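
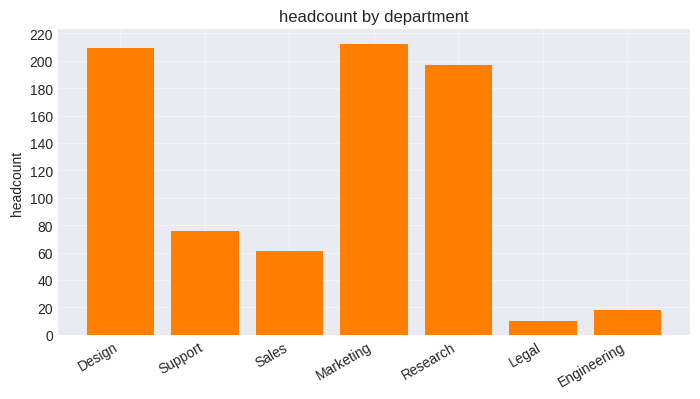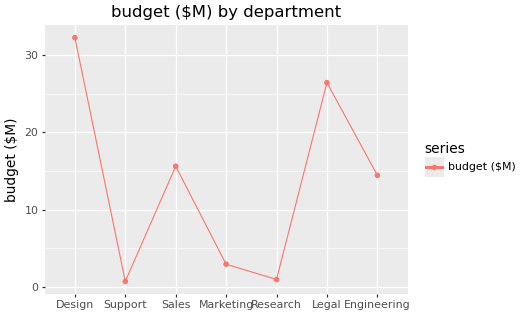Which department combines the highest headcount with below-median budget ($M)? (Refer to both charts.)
Chart 2 median budget ($M) ≈ 15; below-median departments: Support, Marketing, Research. Among those, Marketing has the highest headcount (≈ 220).

Marketing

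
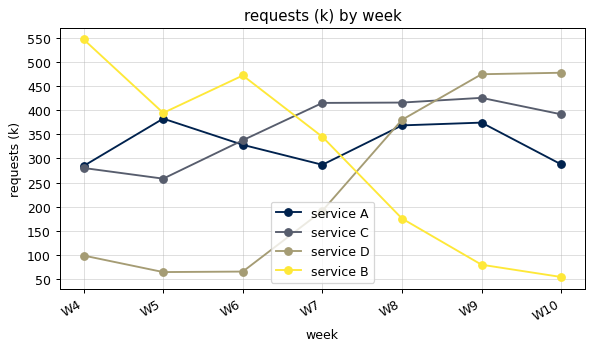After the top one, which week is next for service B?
W6

Top 3 for service B: W4 ≈ 550, W6 ≈ 450, W5 ≈ 400.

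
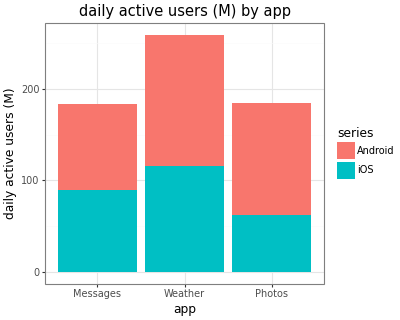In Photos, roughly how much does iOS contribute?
iOS top ≈ 50, bottom ≈ 0; segment ≈ 50.

≈ 50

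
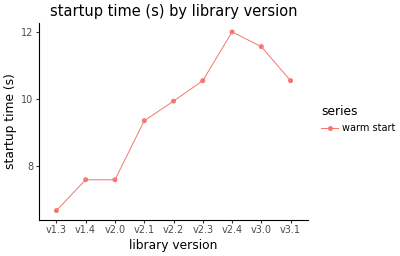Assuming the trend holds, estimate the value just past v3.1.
Last three: 12.0, 11.5, 10.5 → slope ≈ -0.75/step → next ≈ 9.75.

≈ 9.75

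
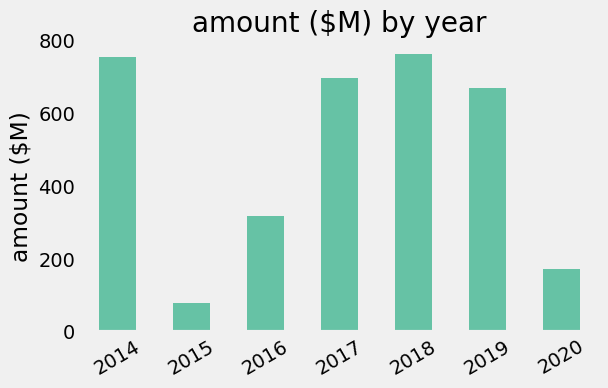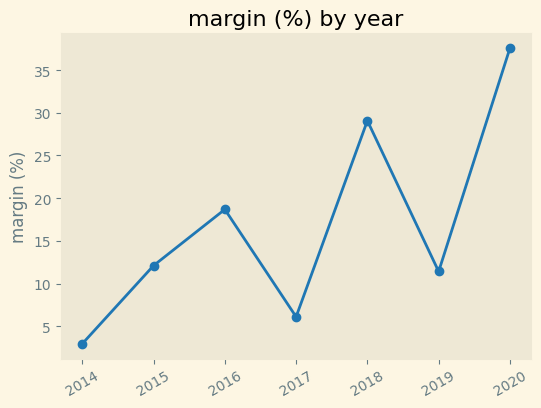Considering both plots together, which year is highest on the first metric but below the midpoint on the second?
Chart 2 median margin (%) ≈ 10; below-median years: 2014, 2017, 2019. Among those, 2014 has the highest amount ($M) (≈ 800).

2014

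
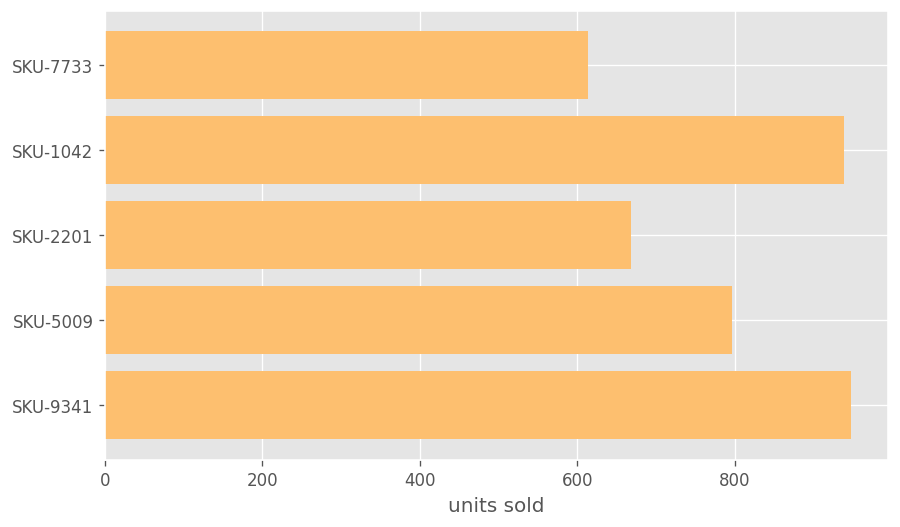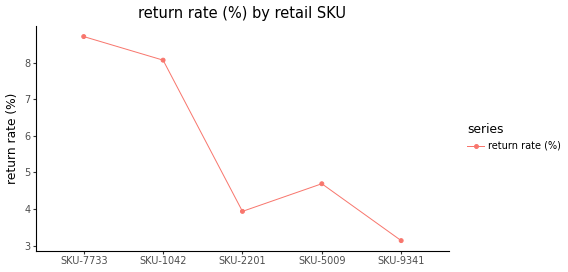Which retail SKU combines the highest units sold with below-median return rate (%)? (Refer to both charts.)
Chart 2 median return rate (%) ≈ 5; below-median retail SKUs: SKU-2201, SKU-9341. Among those, SKU-9341 has the highest units sold (≈ 900).

SKU-9341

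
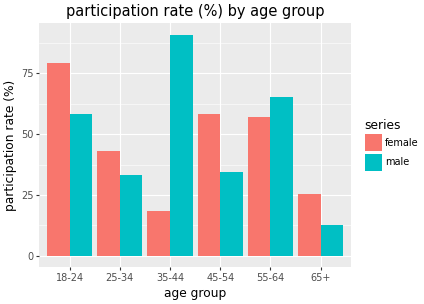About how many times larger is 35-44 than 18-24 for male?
35-44 ≈ 90, 18-24 ≈ 60; 90/60 ≈ 1.5.

≈ 1.5×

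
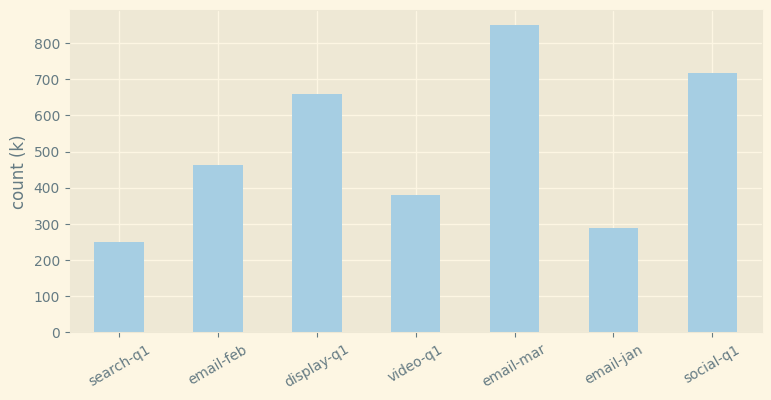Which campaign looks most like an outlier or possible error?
email-mar

email-mar ≈ 800; the rest sit between ≈ 200 and ≈ 700.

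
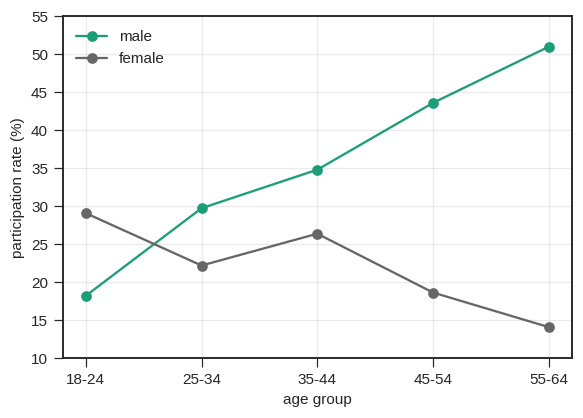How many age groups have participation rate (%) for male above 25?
4

Above 25: 25-34, 35-44, 45-54, 55-64.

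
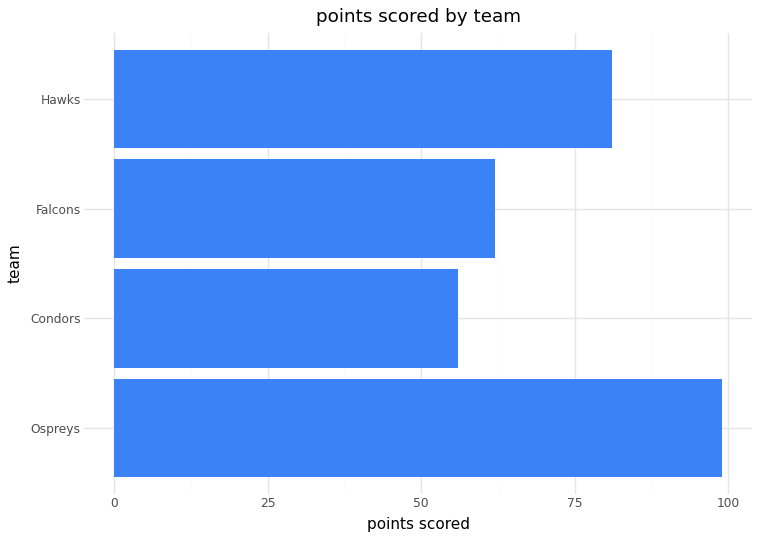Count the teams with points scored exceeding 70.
Above 70: Ospreys, Hawks.

2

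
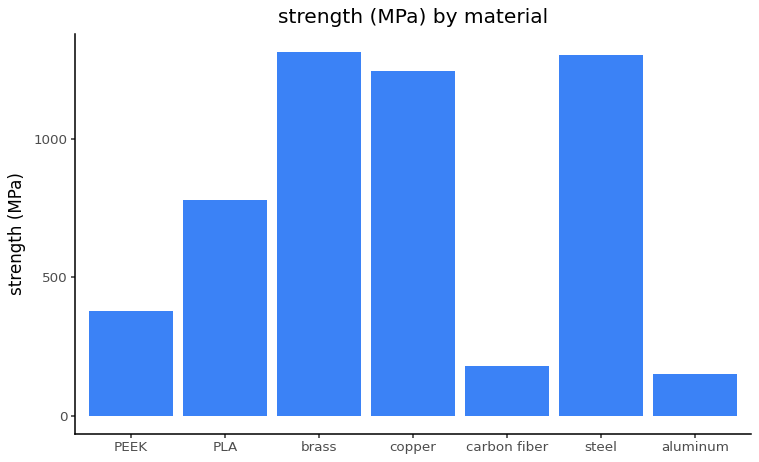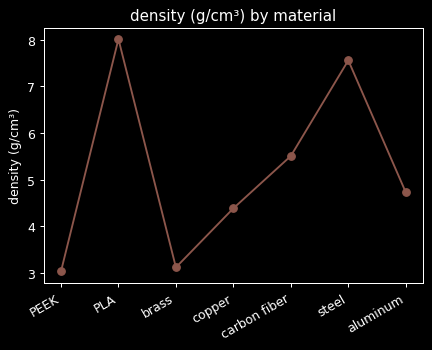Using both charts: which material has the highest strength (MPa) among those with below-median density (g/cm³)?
brass

Chart 2 median density (g/cm³) ≈ 5; below-median materials: PEEK, brass, copper. Among those, brass has the highest strength (MPa) (≈ 1400).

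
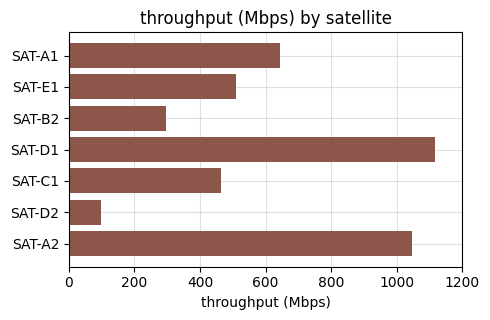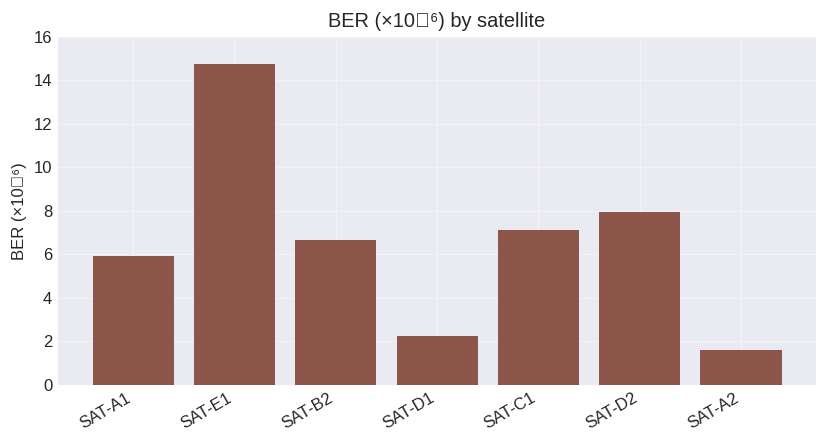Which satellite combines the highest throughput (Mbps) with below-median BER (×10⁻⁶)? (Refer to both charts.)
Chart 2 median BER (×10⁻⁶) ≈ 6; below-median satellites: SAT-A1, SAT-D1, SAT-A2. Among those, SAT-D1 has the highest throughput (Mbps) (≈ 1200).

SAT-D1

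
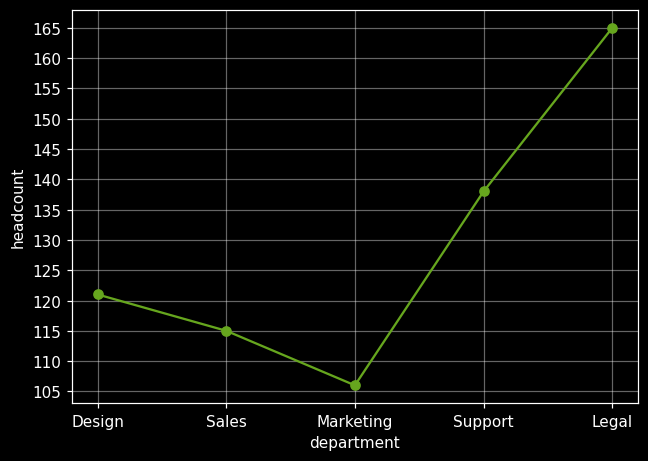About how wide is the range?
≈ 60

Max Legal ≈ 165, min Marketing ≈ 105; range ≈ 60.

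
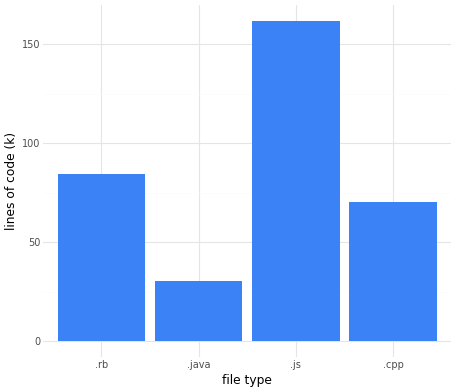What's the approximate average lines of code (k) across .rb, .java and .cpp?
(80 + 40 + 80) / 3 ≈ 67.

≈ 67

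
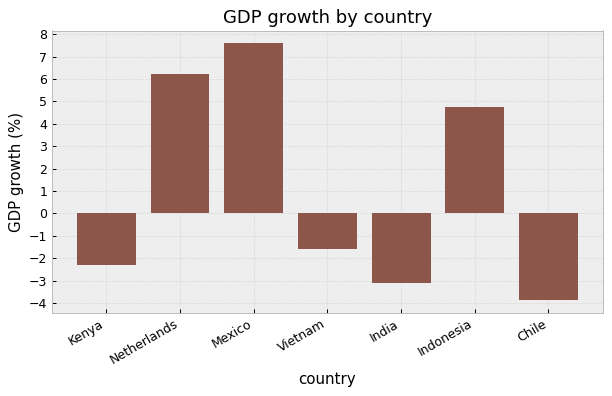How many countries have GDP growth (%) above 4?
3

Above 4: Netherlands, Mexico, Indonesia.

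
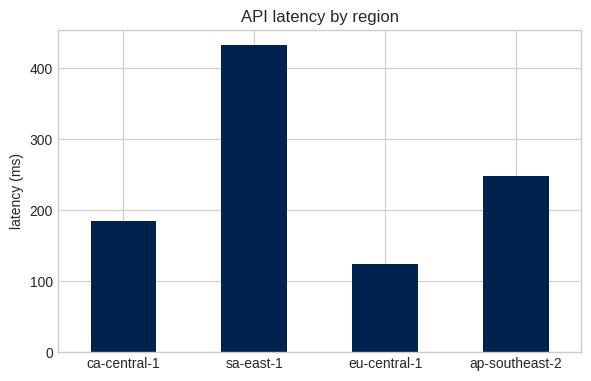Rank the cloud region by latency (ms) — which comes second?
Top 3: sa-east-1 ≈ 450, ap-southeast-2 ≈ 250, ca-central-1 ≈ 200.

ap-southeast-2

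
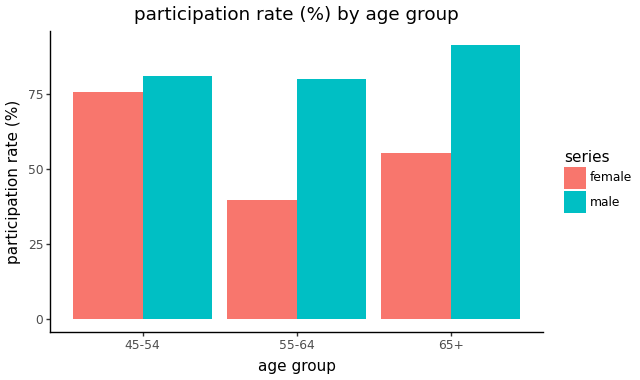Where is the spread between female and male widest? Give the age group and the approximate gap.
55-64, ≈ 40 %

55-64: female ≈ 40, male ≈ 80 → gap ≈ 40. Next-largest (65+) is only ≈ 30.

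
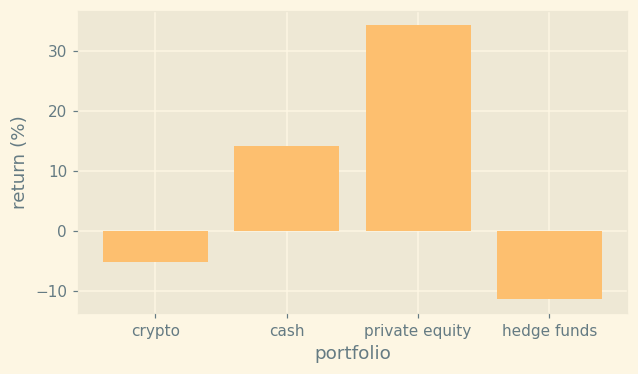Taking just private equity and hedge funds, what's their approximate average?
≈ 12

(35 + -10) / 2 ≈ 12.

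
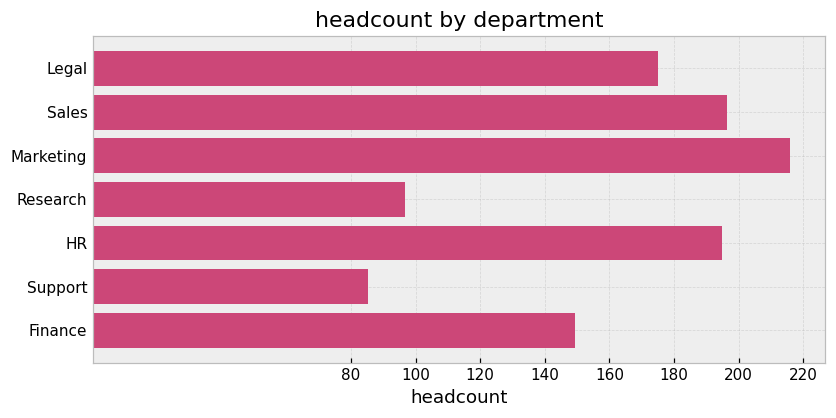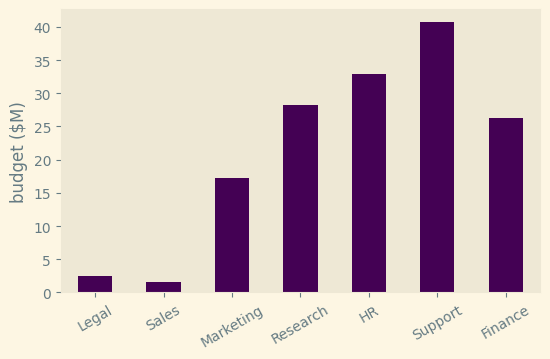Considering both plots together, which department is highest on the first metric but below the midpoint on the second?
Marketing

Chart 2 median budget ($M) ≈ 25; below-median departments: Legal, Sales, Marketing. Among those, Marketing has the highest headcount (≈ 220).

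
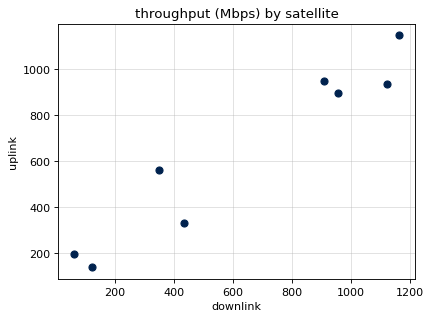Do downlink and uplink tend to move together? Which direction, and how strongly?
positive, strong

Points are positively correlated; strong (|r| ≈ 1.0).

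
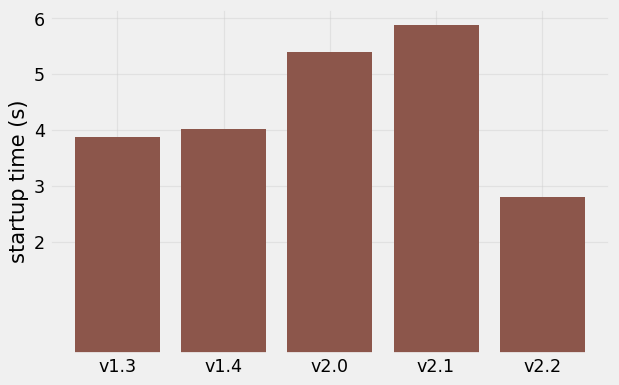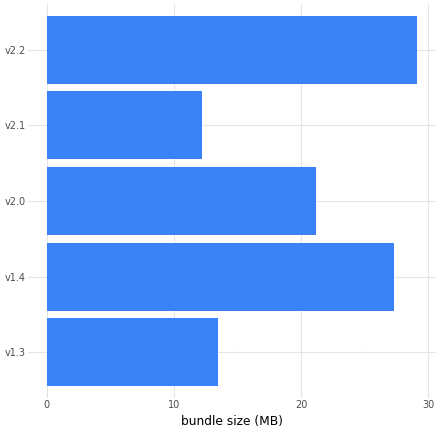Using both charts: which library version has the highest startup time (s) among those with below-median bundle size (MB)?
Chart 2 median bundle size (MB) ≈ 20; below-median library versions: v1.3, v2.1. Among those, v2.1 has the highest startup time (s) (≈ 6).

v2.1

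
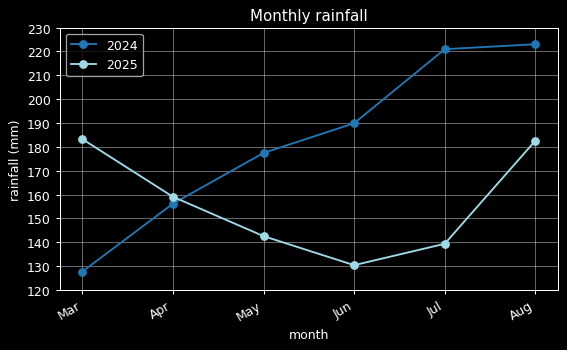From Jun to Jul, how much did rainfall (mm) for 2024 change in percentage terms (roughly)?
≈ +15.8%

Jun ≈ 190, Jul ≈ 220; (220 − 190) / 190 ≈ +15.8%.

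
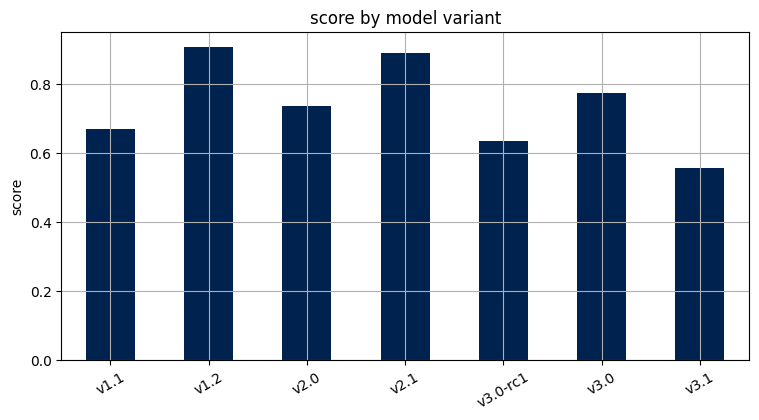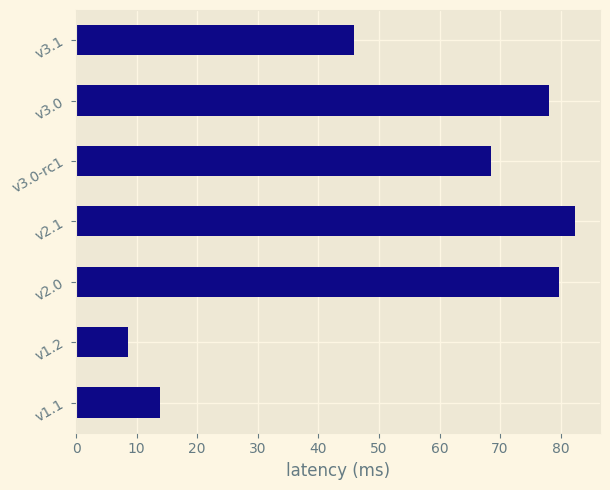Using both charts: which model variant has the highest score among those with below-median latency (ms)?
Chart 2 median latency (ms) ≈ 70; below-median model variants: v1.1, v1.2, v3.1. Among those, v1.2 has the highest score (≈ 0.9).

v1.2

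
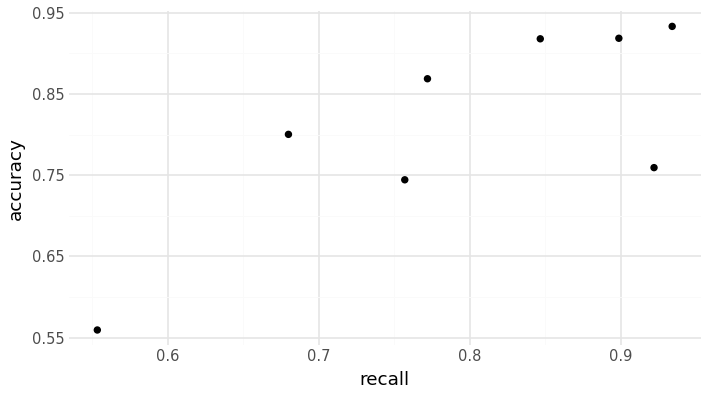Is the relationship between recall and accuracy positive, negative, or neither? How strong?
Points are positively correlated; strong (|r| ≈ 0.8).

positive, strong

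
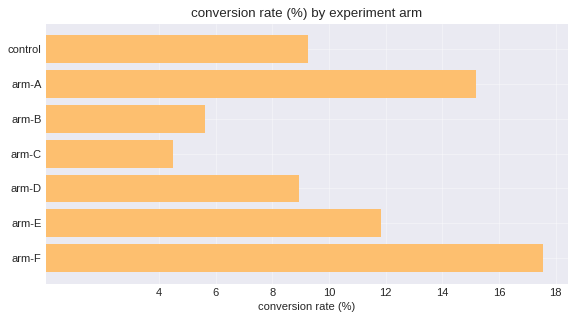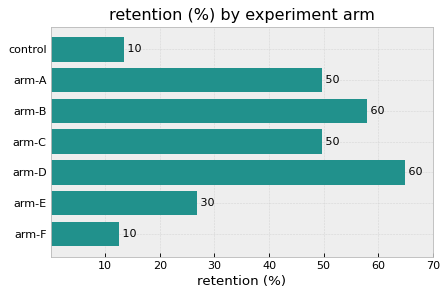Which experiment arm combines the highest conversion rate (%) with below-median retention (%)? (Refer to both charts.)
arm-F

Chart 2 median retention (%) ≈ 50; below-median experiment arms: control, arm-E, arm-F. Among those, arm-F has the highest conversion rate (%) (≈ 18).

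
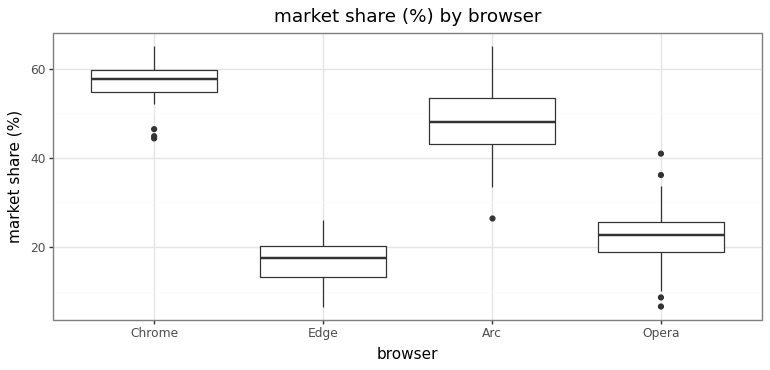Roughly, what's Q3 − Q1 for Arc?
≈ 10

Q3 ≈ 55, Q1 ≈ 45; IQR ≈ 10.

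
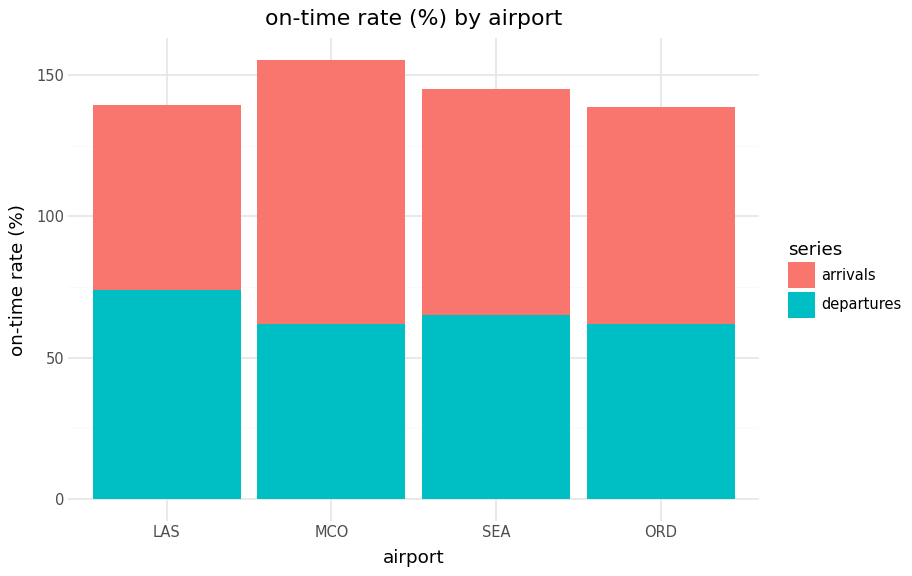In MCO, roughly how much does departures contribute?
departures top ≈ 60, bottom ≈ 0; segment ≈ 60.

≈ 60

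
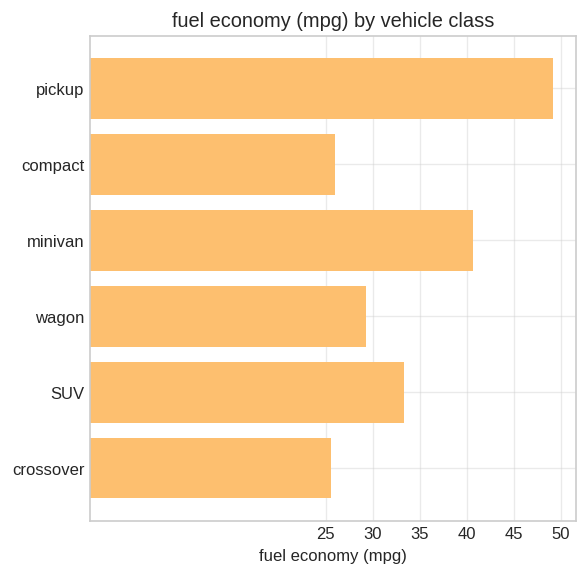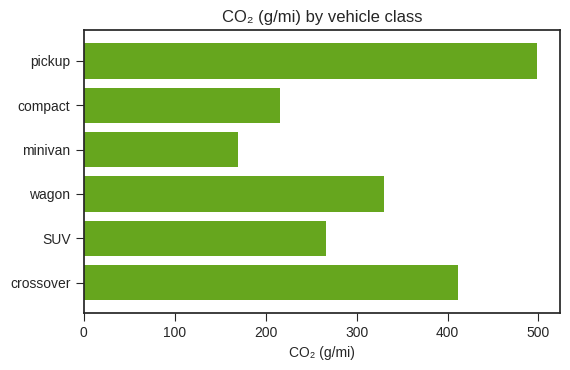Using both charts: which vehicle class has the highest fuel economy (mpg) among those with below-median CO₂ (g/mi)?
minivan

Chart 2 median CO₂ (g/mi) ≈ 300; below-median vehicle classes: compact, minivan, SUV. Among those, minivan has the highest fuel economy (mpg) (≈ 40).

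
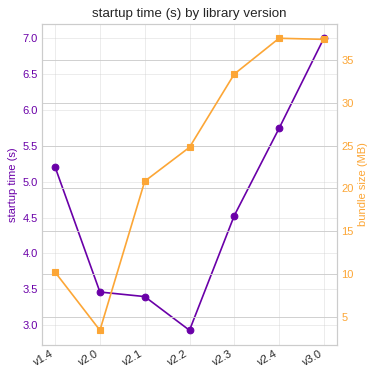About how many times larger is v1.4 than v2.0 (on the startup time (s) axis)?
v1.4 ≈ 5.0, v2.0 ≈ 3.5; 5.0/3.5 ≈ 1.43.

≈ 1.43×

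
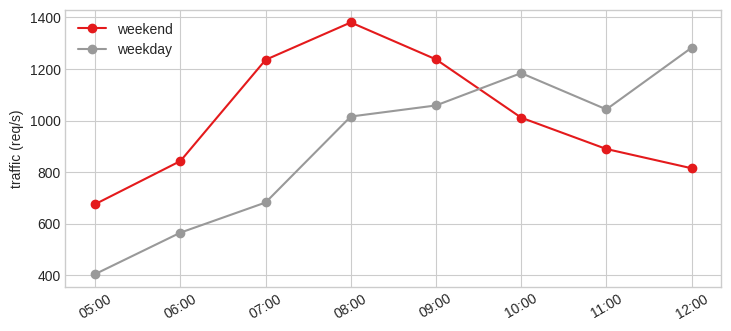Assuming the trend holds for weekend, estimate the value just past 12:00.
Last three: 1000, 900, 800 → slope ≈ -100/step → next ≈ 700.

≈ 700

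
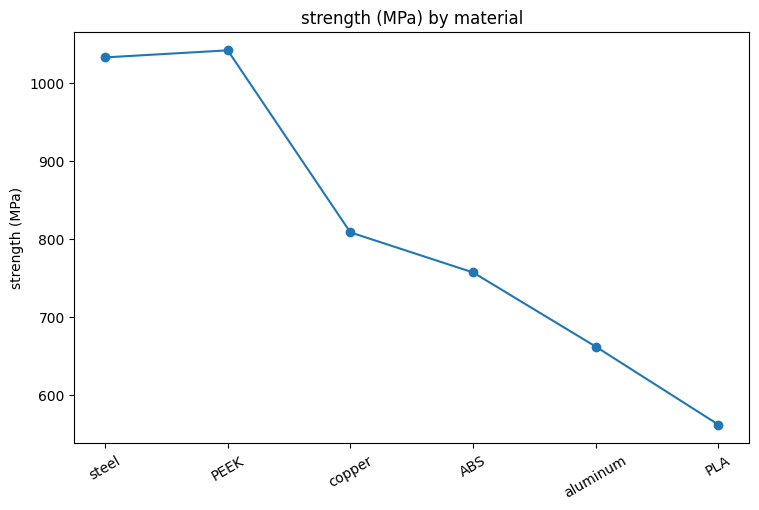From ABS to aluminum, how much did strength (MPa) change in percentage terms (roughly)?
≈ -13.3%

ABS ≈ 750, aluminum ≈ 650; (650 − 750) / 750 ≈ -13.3%.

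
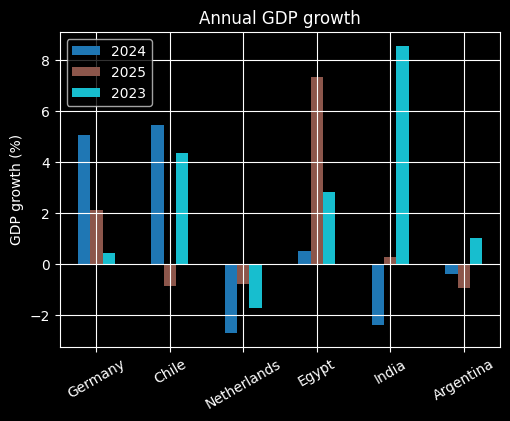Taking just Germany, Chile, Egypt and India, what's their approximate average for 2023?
≈ 4

(0 + 4 + 3 + 9) / 4 ≈ 4.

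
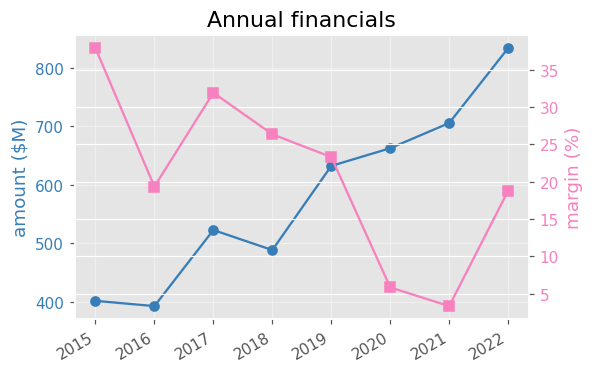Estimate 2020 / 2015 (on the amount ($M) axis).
≈ 1.62×

2020 ≈ 650, 2015 ≈ 400; 650/400 ≈ 1.62.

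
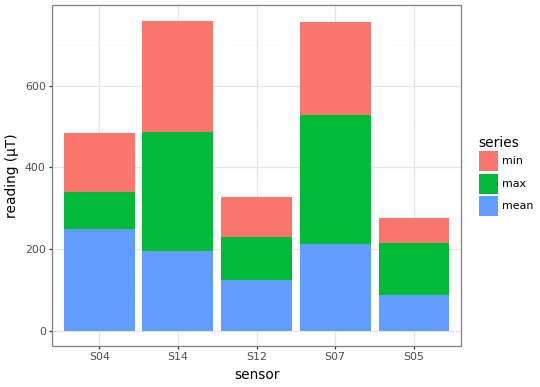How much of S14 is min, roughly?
≈ 300

min top ≈ 800, bottom ≈ 500; segment ≈ 300.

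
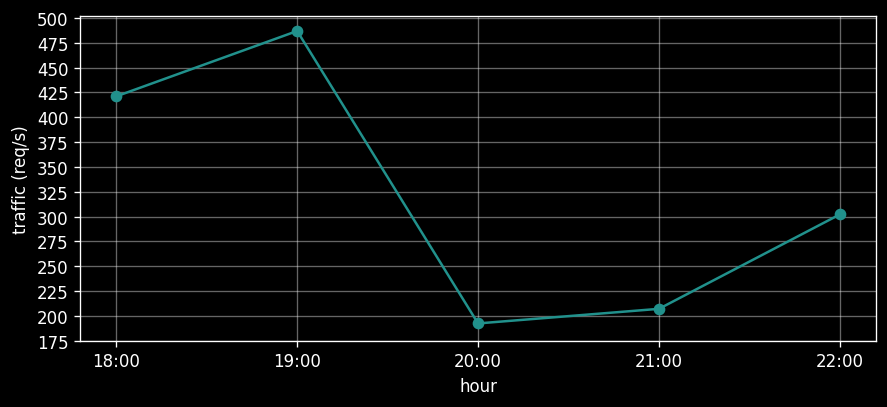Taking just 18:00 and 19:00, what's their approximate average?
(425 + 475) / 2 ≈ 450.

≈ 450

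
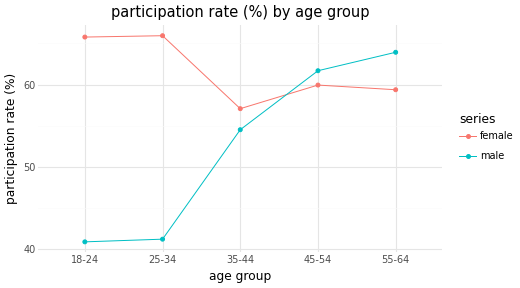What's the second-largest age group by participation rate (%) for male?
Top 3 for male: 55-64 ≈ 65, 45-54 ≈ 60, 35-44 ≈ 55.

45-54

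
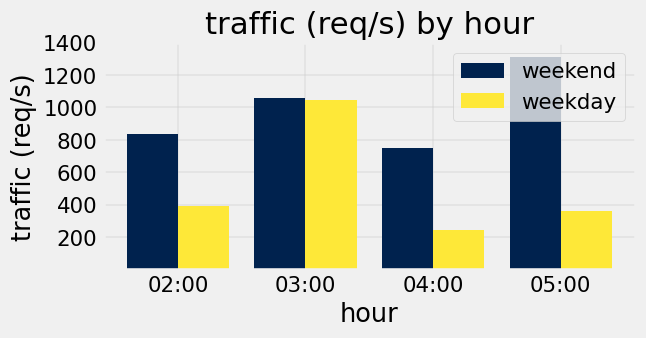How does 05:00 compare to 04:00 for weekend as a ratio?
05:00 ≈ 1400, 04:00 ≈ 800; 1400/800 ≈ 1.75.

≈ 1.75×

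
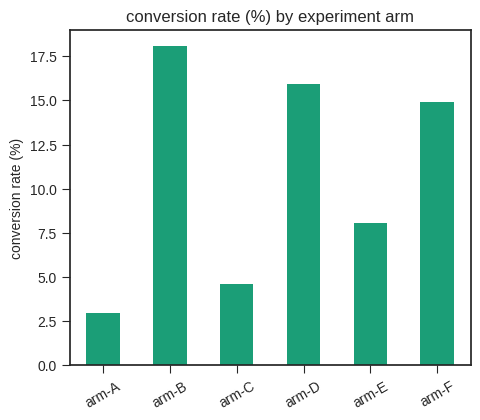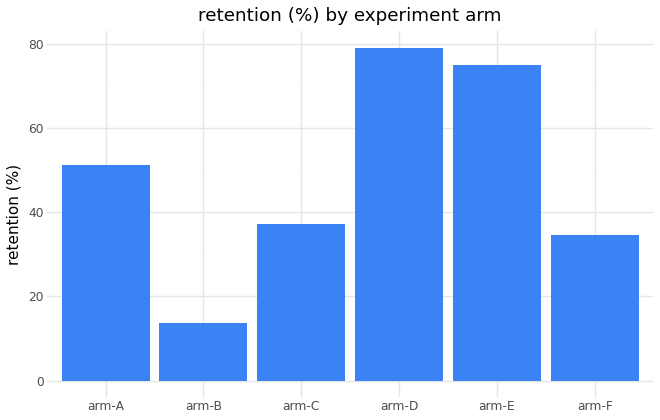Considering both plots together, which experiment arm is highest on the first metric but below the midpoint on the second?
Chart 2 median retention (%) ≈ 40; below-median experiment arms: arm-B, arm-C, arm-F. Among those, arm-B has the highest conversion rate (%) (≈ 18).

arm-B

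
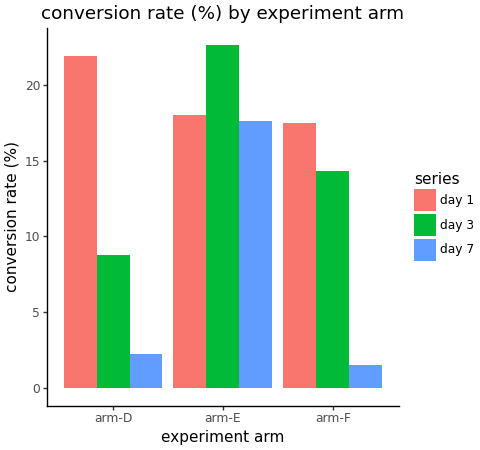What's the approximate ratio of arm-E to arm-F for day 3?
arm-E ≈ 22, arm-F ≈ 14; 22/14 ≈ 1.57.

≈ 1.57×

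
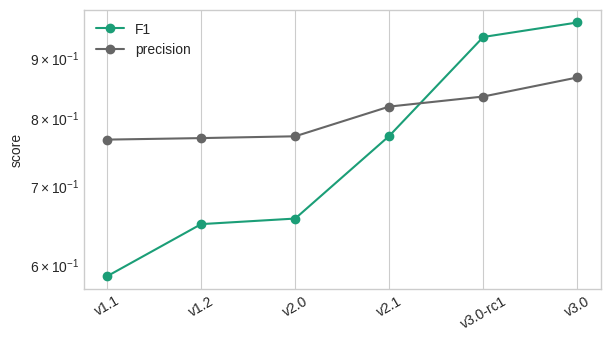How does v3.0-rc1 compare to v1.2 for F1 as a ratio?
v3.0-rc1 ≈ 0.95, v1.2 ≈ 0.65; 0.95/0.65 ≈ 1.46.

≈ 1.46×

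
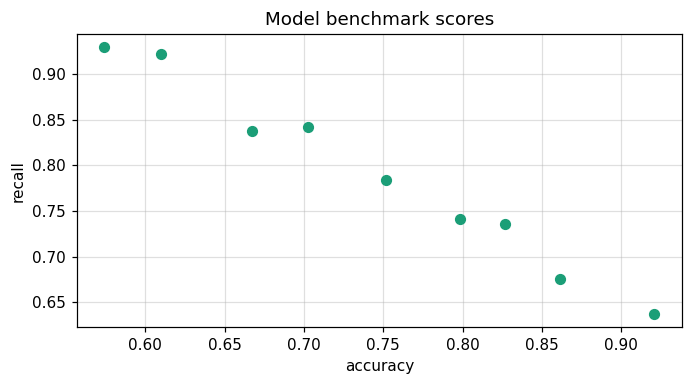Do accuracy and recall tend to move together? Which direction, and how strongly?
Points are negatively correlated; strong (|r| ≈ 1.0).

negative, strong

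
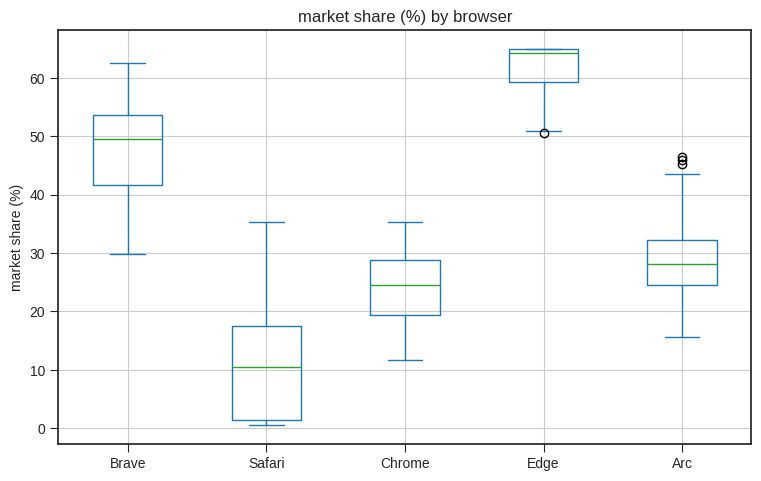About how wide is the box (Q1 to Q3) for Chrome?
Q3 ≈ 30, Q1 ≈ 20; IQR ≈ 10.

≈ 10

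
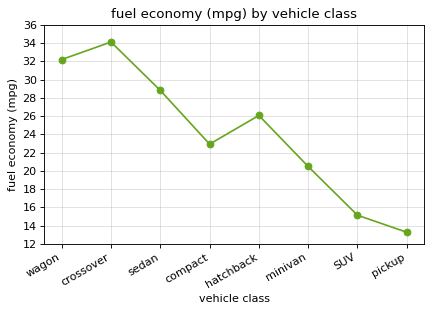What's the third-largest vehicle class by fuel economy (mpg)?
sedan

Top 4: crossover ≈ 34, wagon ≈ 32, sedan ≈ 28, hatchback ≈ 26.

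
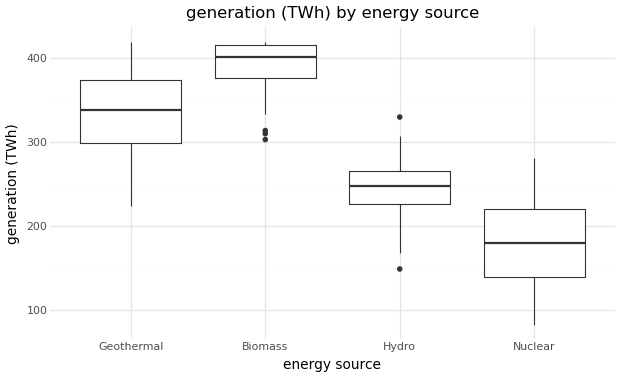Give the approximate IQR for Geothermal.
Q3 ≈ 380, Q1 ≈ 300; IQR ≈ 80.

≈ 80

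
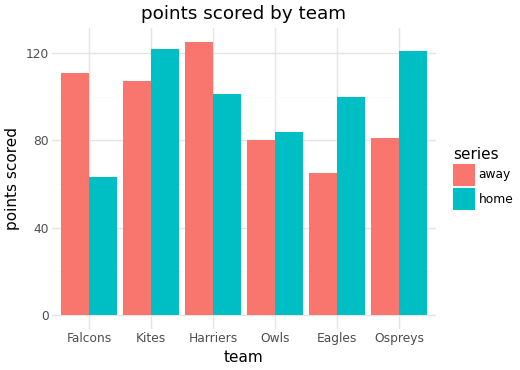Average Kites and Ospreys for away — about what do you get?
≈ 90

(100 + 80) / 2 ≈ 90.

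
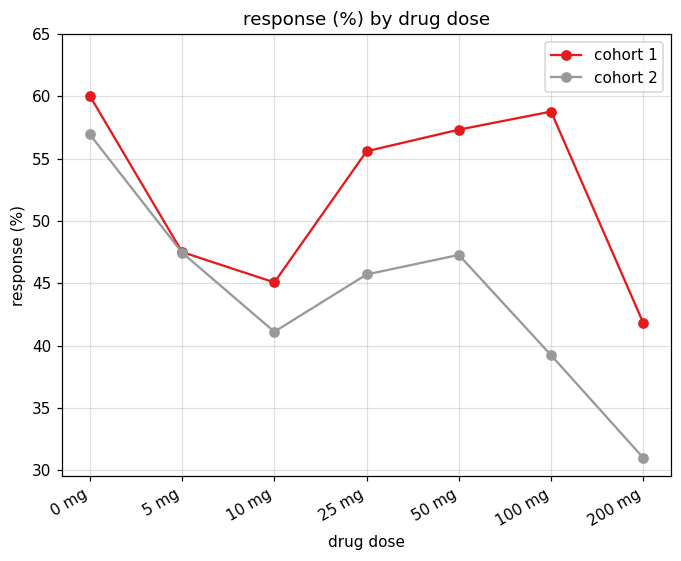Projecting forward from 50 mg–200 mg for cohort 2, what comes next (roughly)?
Last three: 45, 40, 30 → slope ≈ -7.5/step → next ≈ 22.5.

≈ 22.5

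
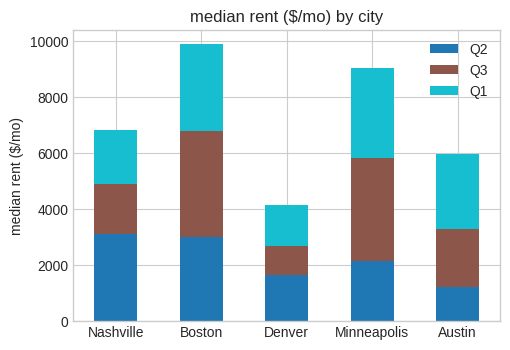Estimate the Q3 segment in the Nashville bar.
≈ 2000

Q3 top ≈ 5000, bottom ≈ 3000; segment ≈ 2000.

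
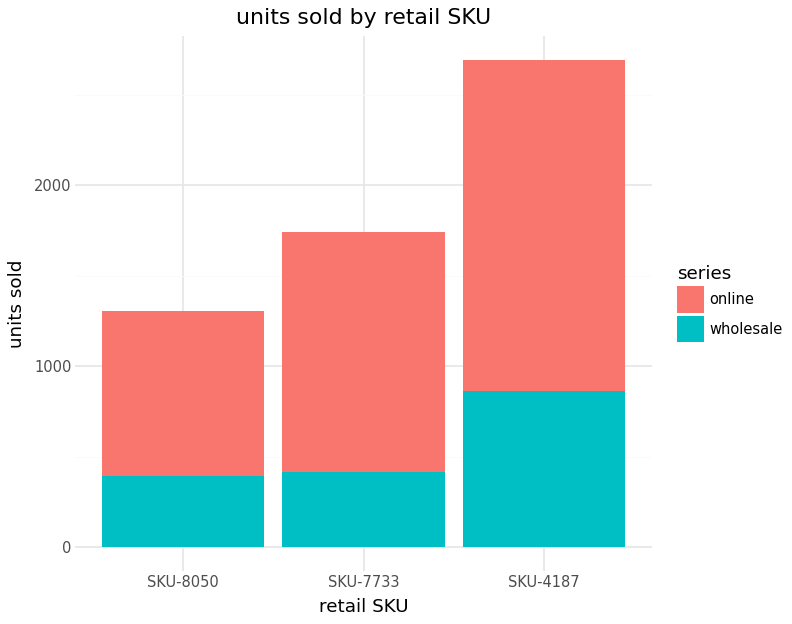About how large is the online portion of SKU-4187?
≈ 1500

online top ≈ 2500, bottom ≈ 1000; segment ≈ 1500.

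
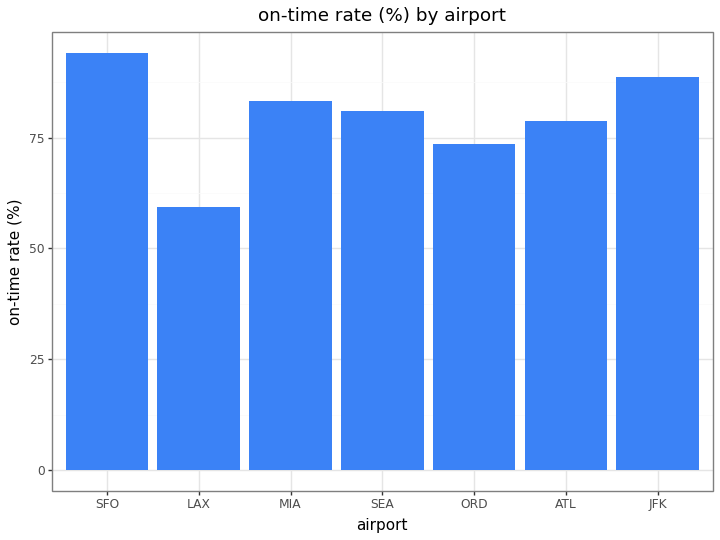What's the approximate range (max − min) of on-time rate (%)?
Max SFO ≈ 90, min LAX ≈ 60; range ≈ 30.

≈ 30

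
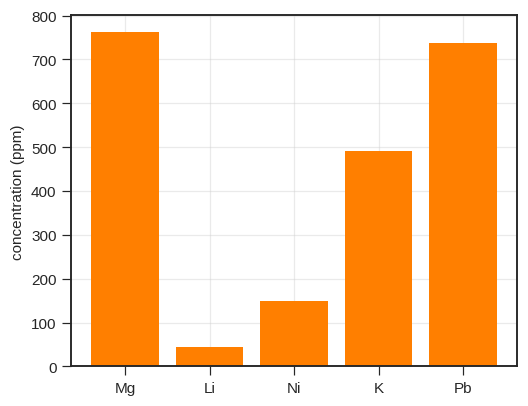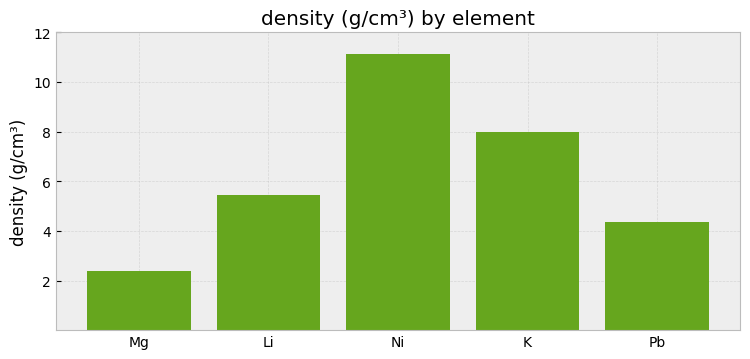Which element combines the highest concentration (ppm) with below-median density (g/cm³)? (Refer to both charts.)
Mg

Chart 2 median density (g/cm³) ≈ 6; below-median elements: Mg, Pb. Among those, Mg has the highest concentration (ppm) (≈ 800).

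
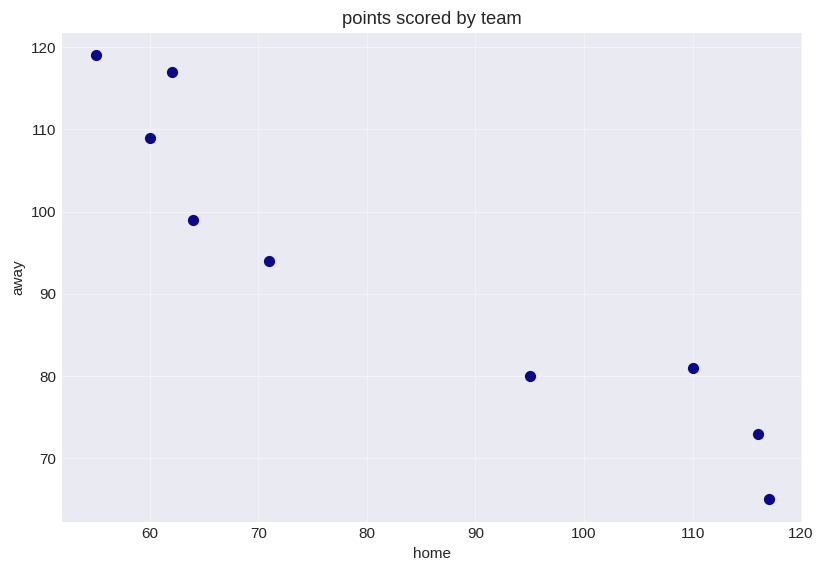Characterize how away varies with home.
negative, strong

Points are negatively correlated; strong (|r| ≈ 0.9).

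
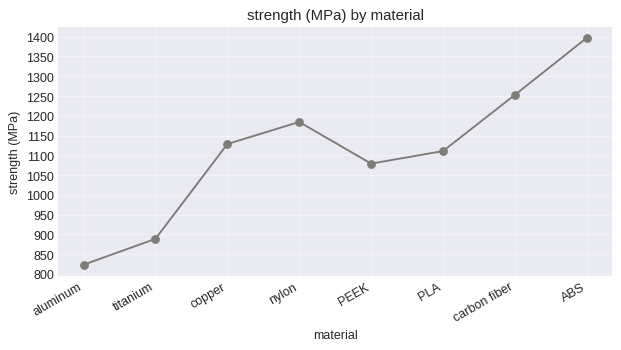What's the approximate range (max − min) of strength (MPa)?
≈ 600

Max ABS ≈ 1400, min aluminum ≈ 800; range ≈ 600.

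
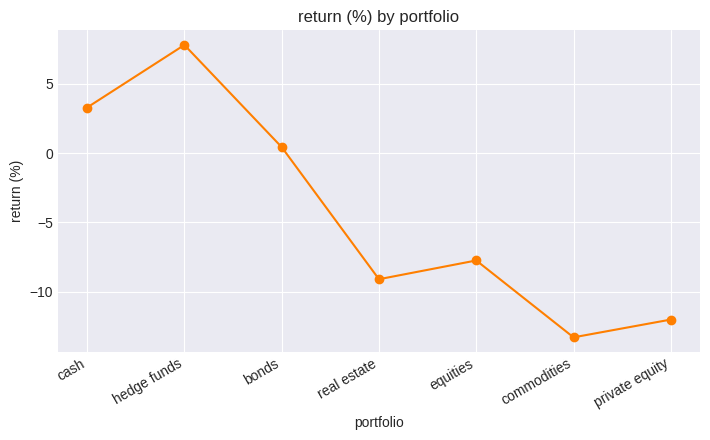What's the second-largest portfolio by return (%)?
cash

Top 3: hedge funds ≈ 8, cash ≈ 4, bonds ≈ 0.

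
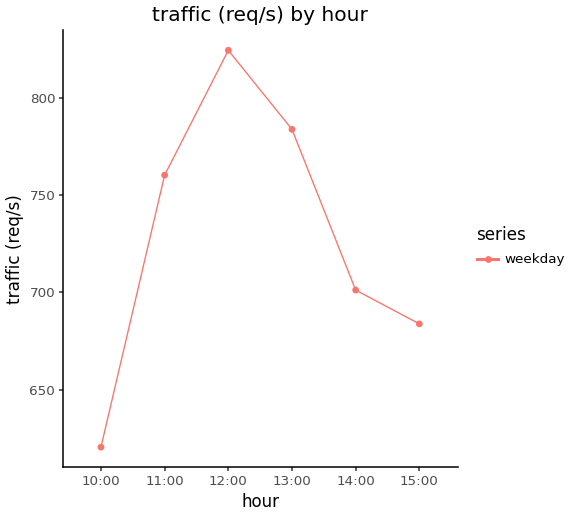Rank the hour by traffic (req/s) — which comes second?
Top 3: 12:00 ≈ 820, 13:00 ≈ 780, 11:00 ≈ 760.

13:00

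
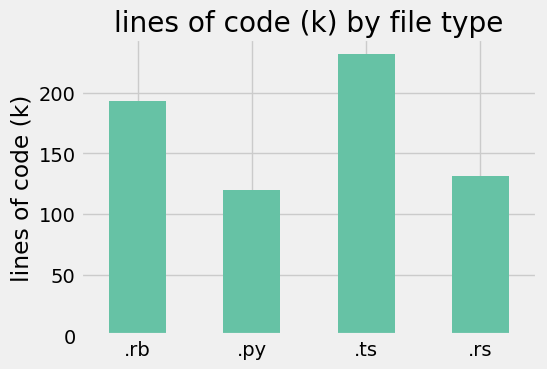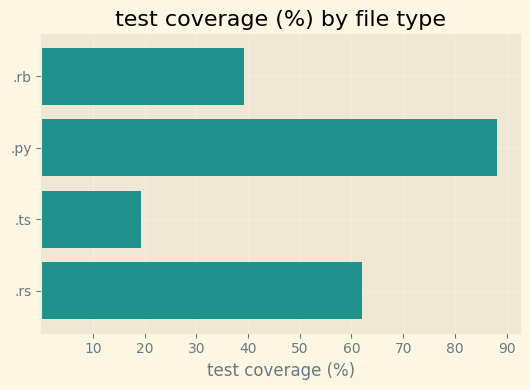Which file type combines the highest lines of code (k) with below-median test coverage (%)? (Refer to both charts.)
.ts

Chart 2 median test coverage (%) ≈ 50; below-median file types: .rb, .ts. Among those, .ts has the highest lines of code (k) (≈ 225).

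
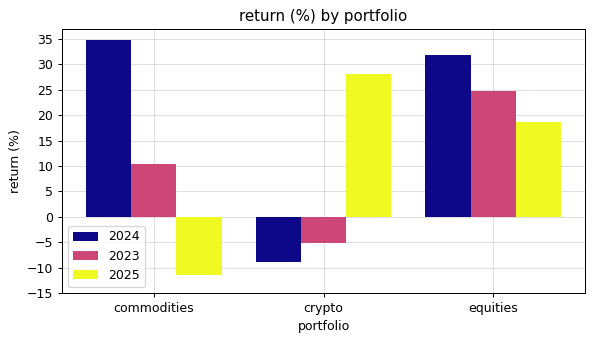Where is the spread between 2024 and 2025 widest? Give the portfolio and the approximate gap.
commodities: 2024 ≈ 35, 2025 ≈ -10 → gap ≈ 45. Next-largest (crypto) is only ≈ 40.

commodities, ≈ 45 %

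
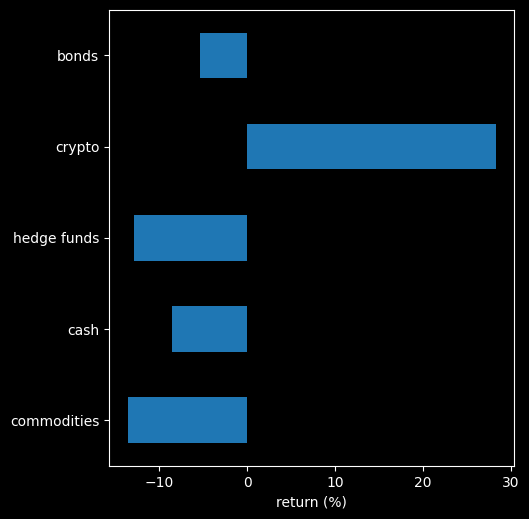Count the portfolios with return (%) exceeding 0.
1

Above 0: crypto.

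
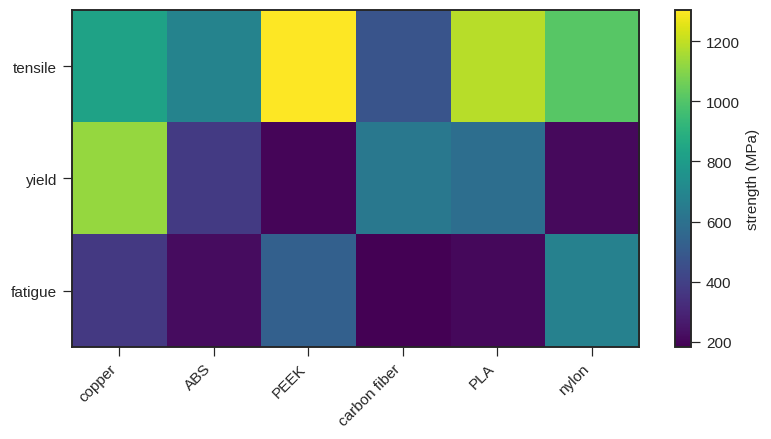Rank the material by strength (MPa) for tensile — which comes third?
Top 4 for tensile: PEEK ≈ 1300, PLA ≈ 1200, nylon ≈ 1000, copper ≈ 800.

nylon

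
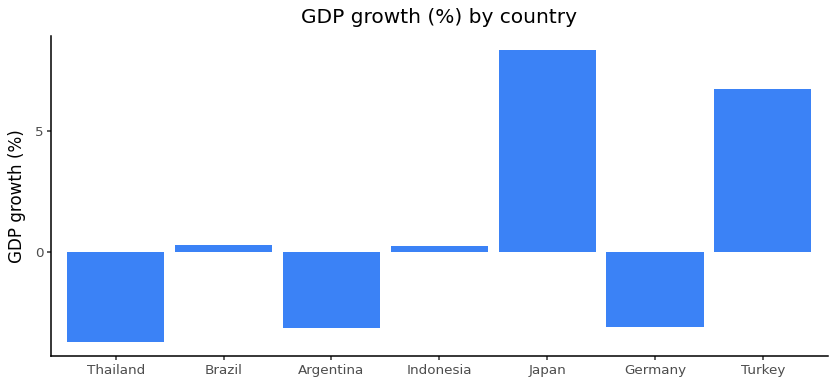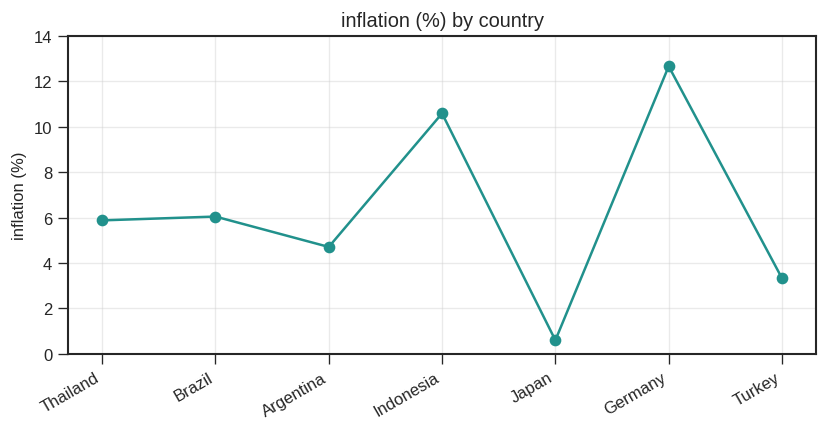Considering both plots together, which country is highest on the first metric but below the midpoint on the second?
Japan

Chart 2 median inflation (%) ≈ 6; below-median countries: Argentina, Japan, Turkey. Among those, Japan has the highest GDP growth (%) (≈ 8).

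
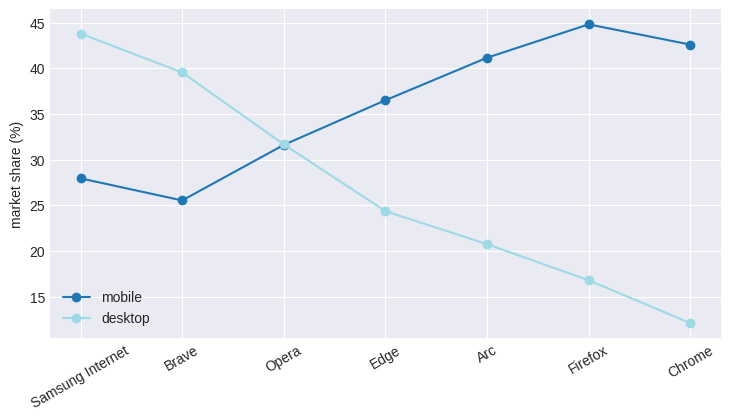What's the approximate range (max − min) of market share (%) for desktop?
Max Samsung Internet ≈ 45, min Chrome ≈ 10; range ≈ 35.

≈ 35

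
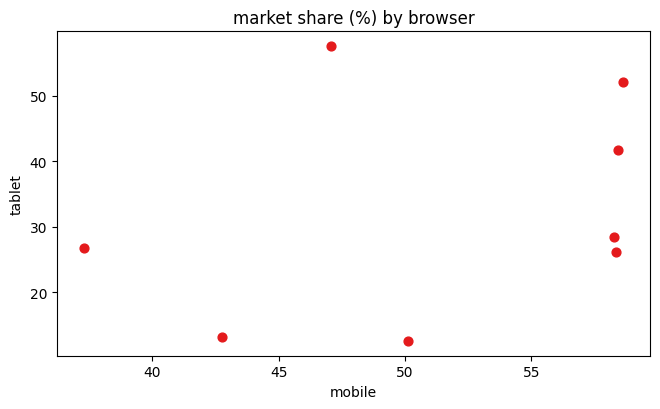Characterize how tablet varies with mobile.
Points are positively correlated; weak (|r| ≈ 0.3).

positive, weak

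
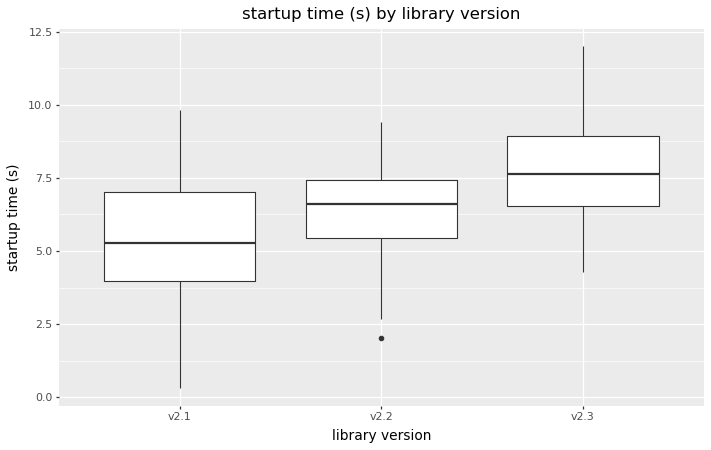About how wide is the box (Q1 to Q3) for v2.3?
≈ 2.4

Q3 ≈ 9.0, Q1 ≈ 6.6; IQR ≈ 2.4.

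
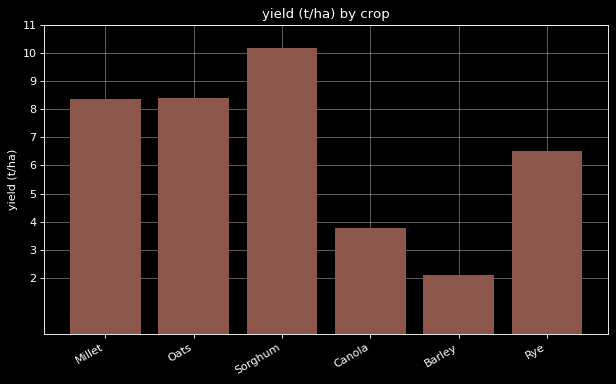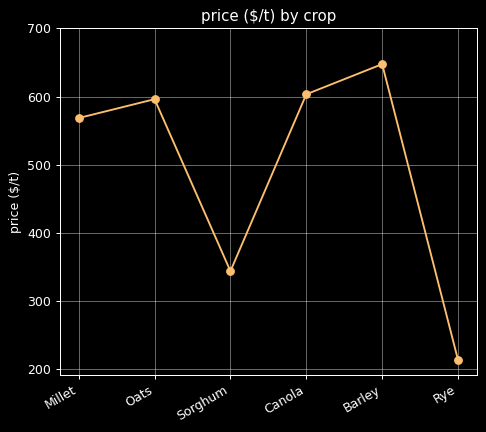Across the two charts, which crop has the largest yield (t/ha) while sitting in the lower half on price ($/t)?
Chart 2 median price ($/t) ≈ 600; below-median crops: Millet, Sorghum, Rye. Among those, Sorghum has the highest yield (t/ha) (≈ 10).

Sorghum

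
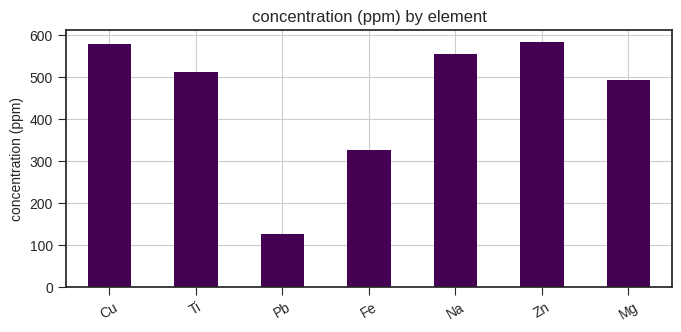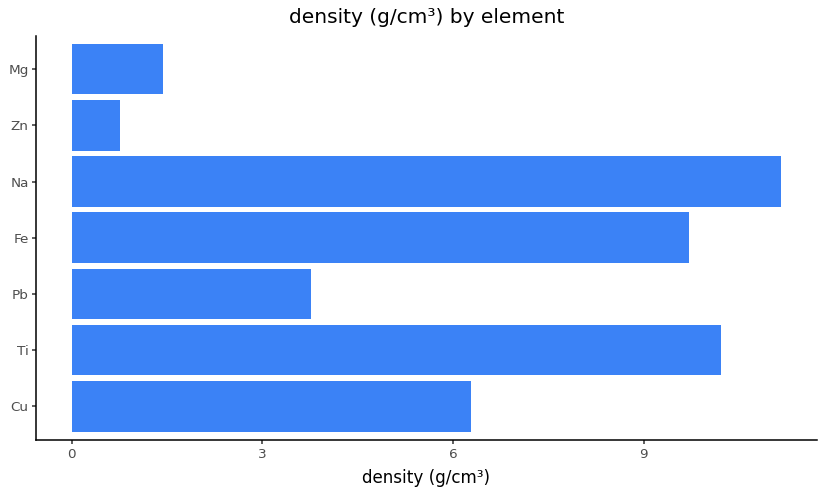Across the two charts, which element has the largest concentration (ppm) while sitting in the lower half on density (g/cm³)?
Zn

Chart 2 median density (g/cm³) ≈ 6; below-median elements: Pb, Zn, Mg. Among those, Zn has the highest concentration (ppm) (≈ 600).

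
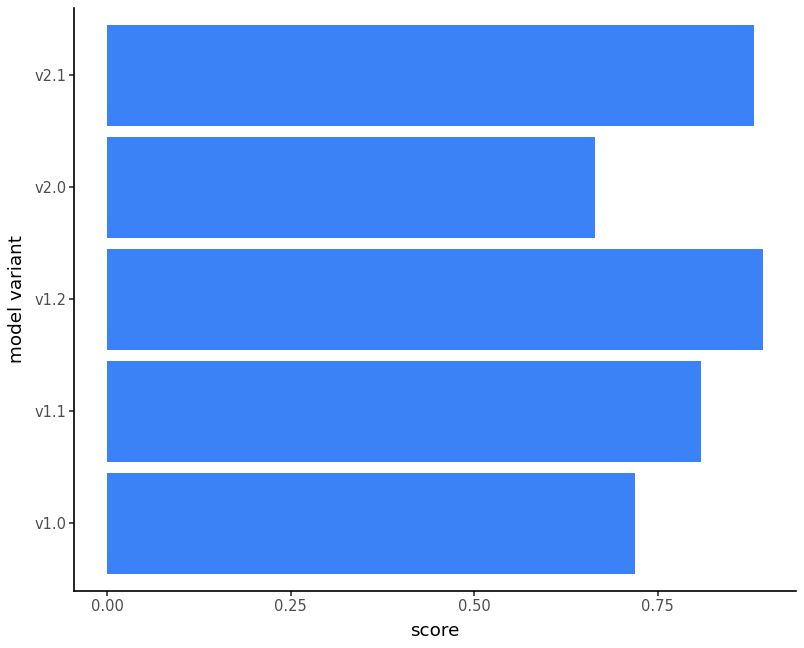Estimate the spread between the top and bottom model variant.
Max v1.2 ≈ 0.9, min v2.0 ≈ 0.7; range ≈ 0.2.

≈ 0.2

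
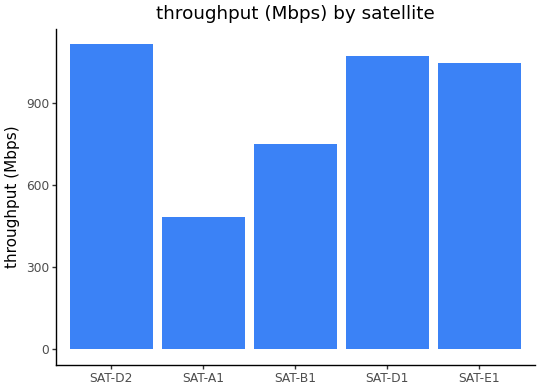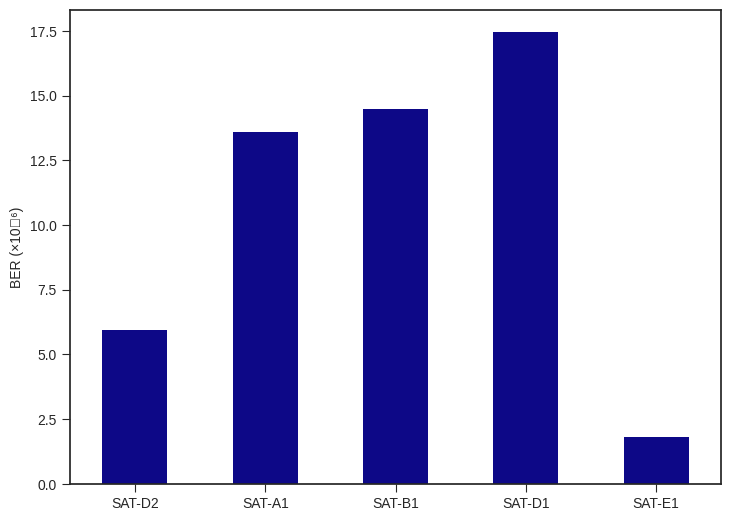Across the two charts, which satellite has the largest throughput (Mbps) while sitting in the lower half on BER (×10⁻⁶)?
Chart 2 median BER (×10⁻⁶) ≈ 14; below-median satellites: SAT-D2, SAT-E1. Among those, SAT-D2 has the highest throughput (Mbps) (≈ 1200).

SAT-D2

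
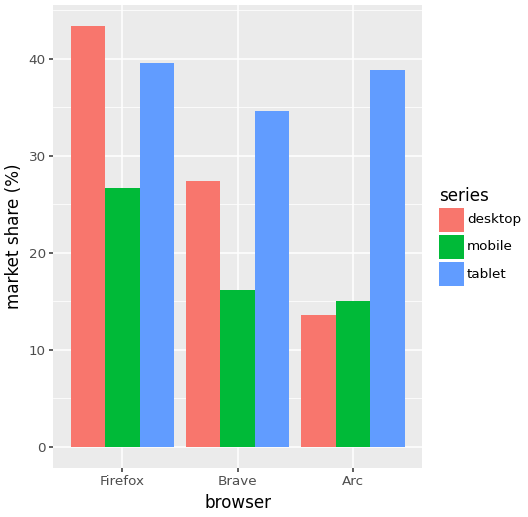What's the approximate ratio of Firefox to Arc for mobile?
≈ 1.67×

Firefox ≈ 25, Arc ≈ 15; 25/15 ≈ 1.67.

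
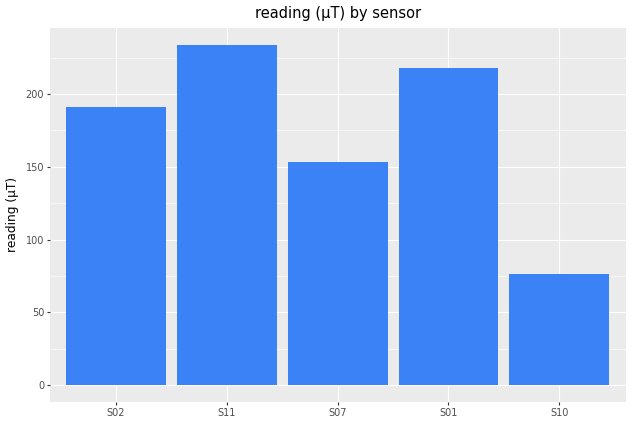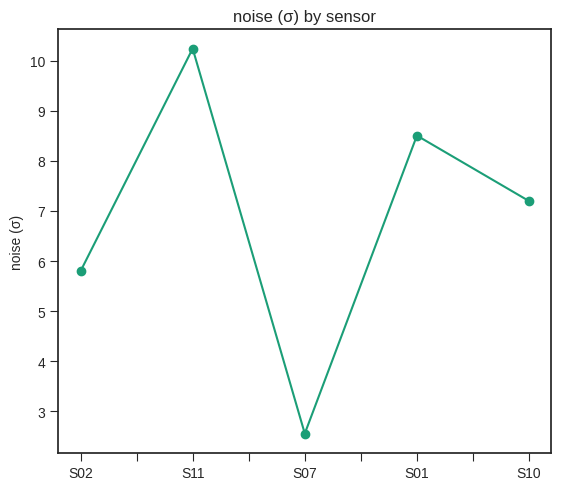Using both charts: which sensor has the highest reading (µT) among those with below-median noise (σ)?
S02

Chart 2 median noise (σ) ≈ 7; below-median sensors: S02, S07. Among those, S02 has the highest reading (µT) (≈ 200).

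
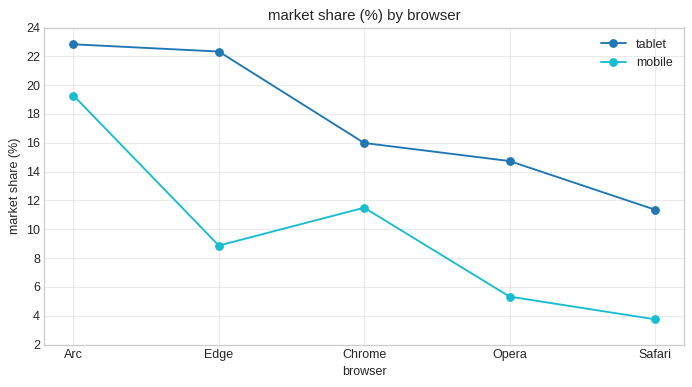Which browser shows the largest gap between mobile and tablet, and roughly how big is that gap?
Edge: mobile ≈ 8, tablet ≈ 22 → gap ≈ 14. Next-largest (Opera) is only ≈ 8.

Edge, ≈ 14 %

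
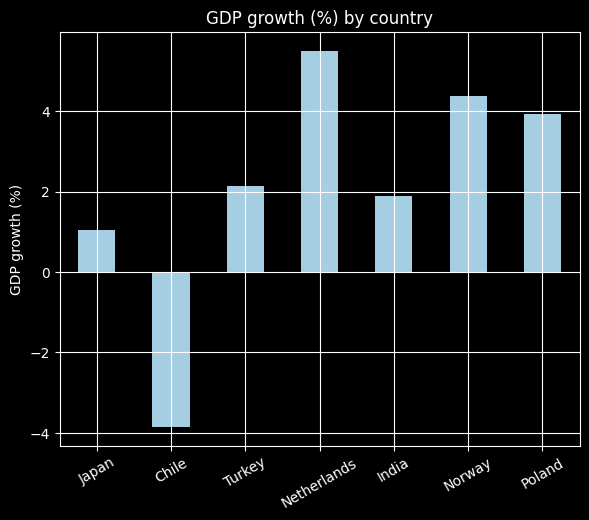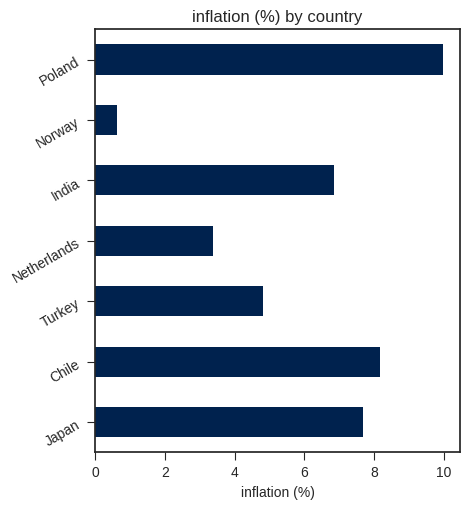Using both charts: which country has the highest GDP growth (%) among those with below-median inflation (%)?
Netherlands

Chart 2 median inflation (%) ≈ 7; below-median countries: Turkey, Netherlands, Norway. Among those, Netherlands has the highest GDP growth (%) (≈ 5).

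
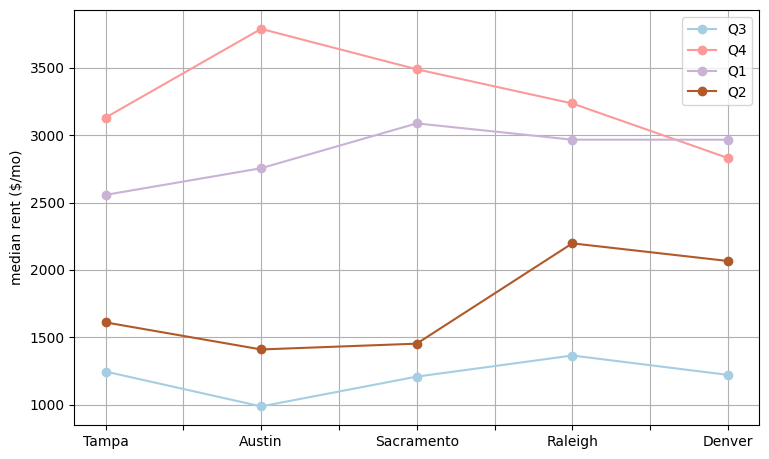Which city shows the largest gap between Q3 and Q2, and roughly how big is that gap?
Denver: Q3 ≈ 1000, Q2 ≈ 2000 → gap ≈ 1000. Next-largest (Raleigh) is only ≈ 500.

Denver, ≈ 1000 $/mo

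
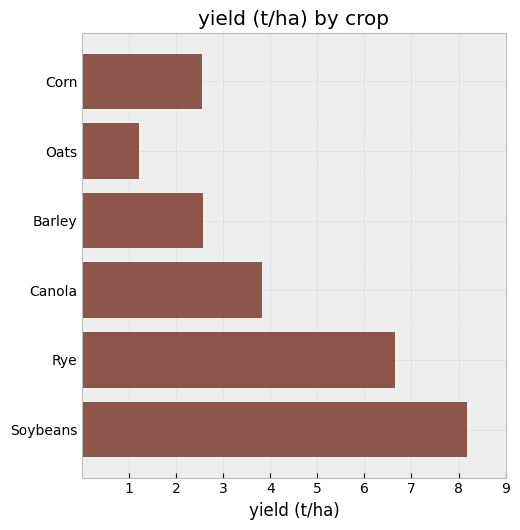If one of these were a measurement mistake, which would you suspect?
Soybeans

Soybeans ≈ 8; the rest sit between ≈ 1 and ≈ 7.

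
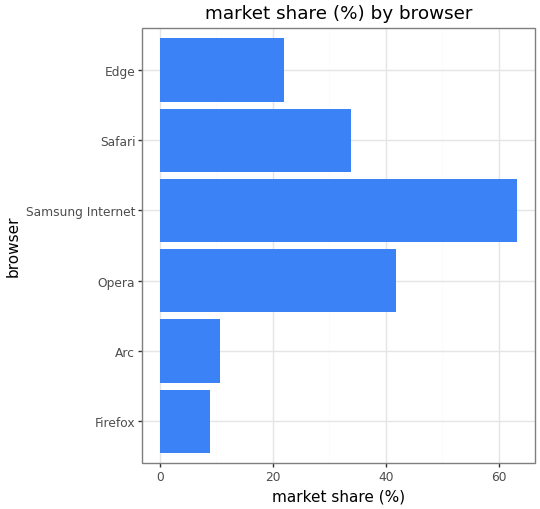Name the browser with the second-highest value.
Opera

Top 3: Samsung Internet ≈ 60, Opera ≈ 40, Safari ≈ 30.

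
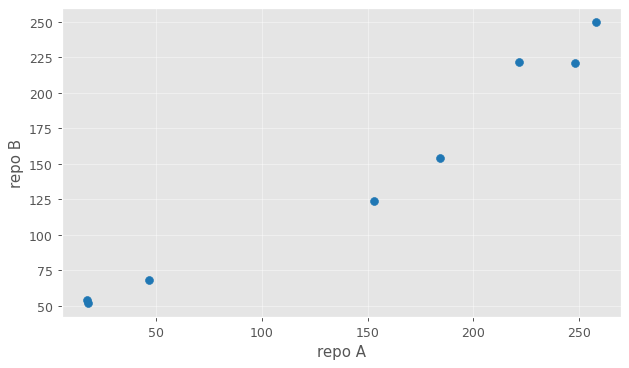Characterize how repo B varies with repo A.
Points are positively correlated; strong (|r| ≈ 1.0).

positive, strong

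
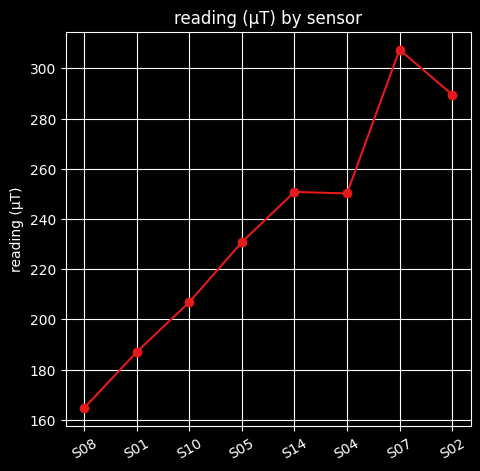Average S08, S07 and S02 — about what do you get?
(160 + 300 + 280) / 3 ≈ 247.

≈ 247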